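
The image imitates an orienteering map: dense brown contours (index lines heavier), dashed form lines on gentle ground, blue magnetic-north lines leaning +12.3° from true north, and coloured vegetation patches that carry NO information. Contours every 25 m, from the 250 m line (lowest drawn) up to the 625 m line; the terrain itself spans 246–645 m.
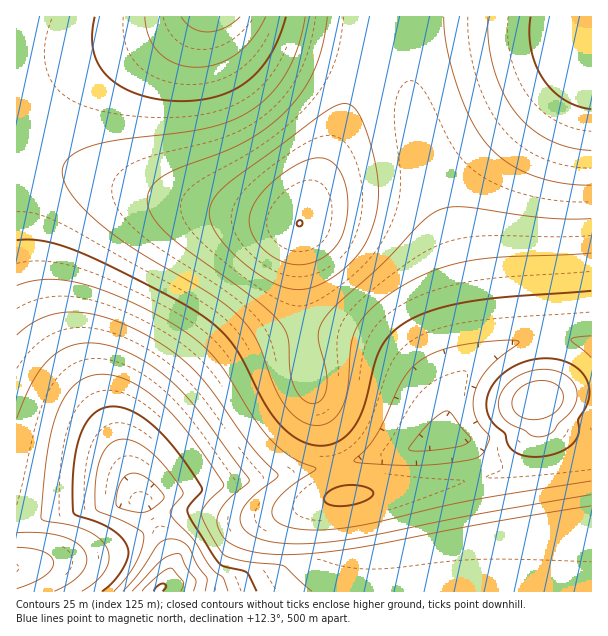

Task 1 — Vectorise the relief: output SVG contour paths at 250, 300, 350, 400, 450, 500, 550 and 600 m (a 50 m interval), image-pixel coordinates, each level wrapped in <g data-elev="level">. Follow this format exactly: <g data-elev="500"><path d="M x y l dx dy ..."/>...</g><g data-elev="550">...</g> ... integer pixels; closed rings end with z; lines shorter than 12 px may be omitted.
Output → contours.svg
<g data-elev="250"><path d="M154 591l4-5 6-2 2 3-3 4"/></g><g data-elev="300"><path d="M132 591l29-30 7-5 9-3 4 2 5 12 9 12 1 5-3 7"/></g><g data-elev="350"><path d="M114 591l11-12 9-13 7-14 3-13-1-6-4-3-17-9-23-9-4-5 1-28 5-21 9-14 6-3 7-2 12 3 14 8 14 14 14 19 6 11-12 15 0 6 23 25 18 29 11 9 5 13"/></g><g data-elev="400"><path d="M82 591l13-9 9-10 5-11-1-10-7-11-13-9-16-5-30-7 2-37 7-48 5-18 7-15 8-12 9-8 10-5 12-2 14 2 13 5 14 8 15 11 27 29 32 45 6 9 1 3-18 18-4 6-1 5 9 18 13 21 5 3 14 4 41 5 29 25"/></g><g data-elev="450"><path d="M17 589l17-7 10-6 7-6 3-7-3-6-7-5-12-3-15-2"/><path d="M410 450l-1-3 16-19 12-12 9-5 6 3 19 24-3 5-10 4-32 4z"/><path d="M17 335l15-12 16-7 18-4 20 1 22 5 26 11 25 14 23 16 22 22 46 63 28 30-2 5-26 21-6 7-3 8-1 7 4 8 8 6 12 4 15 3 18 1 46-4 134-26 114-19"/><path d="M240 17l-16 11-17 4-7-1-8-3-6-5-5-6"/></g><g data-elev="500"><path d="M334 506l13 0 13-3 10-5 3-3 0-3-5-4-11-3-10 0-11 2-8 5-4 6 2 5z"/><path d="M527 456l15 1 16-4 12-7 8-9 1-8-1-9 9-16 2-15-2-8-4-7-6-6-8-5-11-3-10-2-12 1-12 3-11 5-10 7-8 7-5 9-4 15 4 14 5 6 10 9 2 9 4 6 7 5z"/><path d="M17 240l13 0 14 1 34 11 77 37 47 26 18 15 14 16 9 15 21 41 15 21 18 16 9 4 11 3 10-1 9-3 9-5 8-9 11-21 10-42 7-17 11-15 16-12 27-12 36-8 38-4 82-6"/><path d="M286 17l-7 20-8 17-10 14-12 12-13 9-17 7-18 4-19 1-23-2-19-4-18-8-14-10-9-12-5-14-2-16 3-18"/></g><g data-elev="550"><path d="M526 419l16 0 8-3 6-5 5-6 2-6 0-6-3-6-9-5-11-1-11 2-10 6-6 9-1 9 5 7z"/><path d="M327 17l-4 28-8 24-13 23-16 19-20 18-23 14-21 9-43 16-15 8-12 10-5 12 1 8 3 9 7 9 10 10 18 15 68 50 26 24 6 9 2 7 2 29 3 15 5 10 7 8 7 3 6-2 5-4 3-8 0-18-8-36 2-9 5-9 11-13 43-38 40-42 13-11 14-6 15-1 82 11 48 1"/></g><g data-elev="600"><path d="M292 264l17-1 15-6 12-11 8-15 4-22-2-23-8-18-6-6-6-3-9-1-9 2-23 12-23 20-7 10-4 10-2 7 1 8 3 9 5 7 15 14 9 5z"/><path d="M488 17l1 25 5 26 9 24 12 19 15 16 18 12 21 8 22 3"/></g>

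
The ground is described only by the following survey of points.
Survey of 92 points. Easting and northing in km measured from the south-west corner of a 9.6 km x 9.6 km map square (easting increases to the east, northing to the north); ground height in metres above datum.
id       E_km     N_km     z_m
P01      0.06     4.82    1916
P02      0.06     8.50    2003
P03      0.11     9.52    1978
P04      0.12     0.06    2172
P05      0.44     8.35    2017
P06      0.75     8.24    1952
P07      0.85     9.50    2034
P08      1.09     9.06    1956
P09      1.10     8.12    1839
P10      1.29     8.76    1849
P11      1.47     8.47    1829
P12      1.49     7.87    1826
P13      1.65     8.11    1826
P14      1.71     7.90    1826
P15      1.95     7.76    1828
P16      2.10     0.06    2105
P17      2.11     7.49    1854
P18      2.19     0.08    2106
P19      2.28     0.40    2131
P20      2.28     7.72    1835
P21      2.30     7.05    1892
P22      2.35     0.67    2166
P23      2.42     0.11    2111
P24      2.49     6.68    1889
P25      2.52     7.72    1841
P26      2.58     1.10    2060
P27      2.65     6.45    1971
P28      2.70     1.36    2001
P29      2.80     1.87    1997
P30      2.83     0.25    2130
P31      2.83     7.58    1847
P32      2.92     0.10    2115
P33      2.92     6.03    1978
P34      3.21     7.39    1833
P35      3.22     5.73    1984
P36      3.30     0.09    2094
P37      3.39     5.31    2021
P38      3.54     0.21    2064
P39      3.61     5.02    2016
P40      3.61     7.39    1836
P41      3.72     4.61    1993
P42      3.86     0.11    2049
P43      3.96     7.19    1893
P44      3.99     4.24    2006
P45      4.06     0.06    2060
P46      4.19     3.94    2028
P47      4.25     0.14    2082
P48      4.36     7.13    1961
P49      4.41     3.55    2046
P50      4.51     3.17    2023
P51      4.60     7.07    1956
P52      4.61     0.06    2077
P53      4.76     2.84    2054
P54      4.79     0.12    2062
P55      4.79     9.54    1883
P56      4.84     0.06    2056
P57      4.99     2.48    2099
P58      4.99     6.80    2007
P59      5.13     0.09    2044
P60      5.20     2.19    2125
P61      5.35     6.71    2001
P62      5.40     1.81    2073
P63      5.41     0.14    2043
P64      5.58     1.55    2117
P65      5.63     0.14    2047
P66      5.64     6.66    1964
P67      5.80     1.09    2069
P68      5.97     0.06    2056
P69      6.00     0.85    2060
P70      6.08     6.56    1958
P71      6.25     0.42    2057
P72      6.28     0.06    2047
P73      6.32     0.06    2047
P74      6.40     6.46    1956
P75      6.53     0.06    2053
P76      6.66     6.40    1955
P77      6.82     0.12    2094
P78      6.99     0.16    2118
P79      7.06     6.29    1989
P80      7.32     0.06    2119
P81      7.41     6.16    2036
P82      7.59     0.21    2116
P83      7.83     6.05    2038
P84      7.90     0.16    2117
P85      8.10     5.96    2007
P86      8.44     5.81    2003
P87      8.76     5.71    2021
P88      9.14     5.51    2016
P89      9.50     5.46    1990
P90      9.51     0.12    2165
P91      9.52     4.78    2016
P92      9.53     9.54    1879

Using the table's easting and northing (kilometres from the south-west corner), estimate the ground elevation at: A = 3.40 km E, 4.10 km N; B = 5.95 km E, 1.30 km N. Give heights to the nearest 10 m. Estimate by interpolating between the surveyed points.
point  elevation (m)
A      2020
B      2110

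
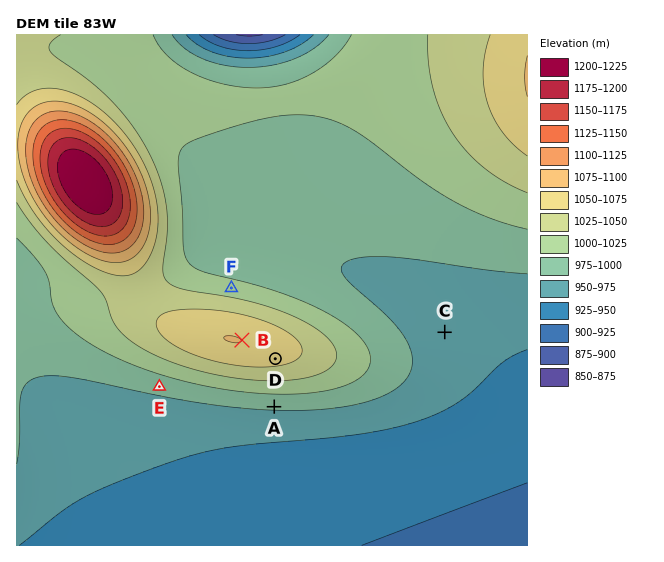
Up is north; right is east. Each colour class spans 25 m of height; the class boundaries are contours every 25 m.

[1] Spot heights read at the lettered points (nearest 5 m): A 980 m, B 1075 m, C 960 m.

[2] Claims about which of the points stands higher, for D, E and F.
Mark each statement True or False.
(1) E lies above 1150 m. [False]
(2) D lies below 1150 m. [True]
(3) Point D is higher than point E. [True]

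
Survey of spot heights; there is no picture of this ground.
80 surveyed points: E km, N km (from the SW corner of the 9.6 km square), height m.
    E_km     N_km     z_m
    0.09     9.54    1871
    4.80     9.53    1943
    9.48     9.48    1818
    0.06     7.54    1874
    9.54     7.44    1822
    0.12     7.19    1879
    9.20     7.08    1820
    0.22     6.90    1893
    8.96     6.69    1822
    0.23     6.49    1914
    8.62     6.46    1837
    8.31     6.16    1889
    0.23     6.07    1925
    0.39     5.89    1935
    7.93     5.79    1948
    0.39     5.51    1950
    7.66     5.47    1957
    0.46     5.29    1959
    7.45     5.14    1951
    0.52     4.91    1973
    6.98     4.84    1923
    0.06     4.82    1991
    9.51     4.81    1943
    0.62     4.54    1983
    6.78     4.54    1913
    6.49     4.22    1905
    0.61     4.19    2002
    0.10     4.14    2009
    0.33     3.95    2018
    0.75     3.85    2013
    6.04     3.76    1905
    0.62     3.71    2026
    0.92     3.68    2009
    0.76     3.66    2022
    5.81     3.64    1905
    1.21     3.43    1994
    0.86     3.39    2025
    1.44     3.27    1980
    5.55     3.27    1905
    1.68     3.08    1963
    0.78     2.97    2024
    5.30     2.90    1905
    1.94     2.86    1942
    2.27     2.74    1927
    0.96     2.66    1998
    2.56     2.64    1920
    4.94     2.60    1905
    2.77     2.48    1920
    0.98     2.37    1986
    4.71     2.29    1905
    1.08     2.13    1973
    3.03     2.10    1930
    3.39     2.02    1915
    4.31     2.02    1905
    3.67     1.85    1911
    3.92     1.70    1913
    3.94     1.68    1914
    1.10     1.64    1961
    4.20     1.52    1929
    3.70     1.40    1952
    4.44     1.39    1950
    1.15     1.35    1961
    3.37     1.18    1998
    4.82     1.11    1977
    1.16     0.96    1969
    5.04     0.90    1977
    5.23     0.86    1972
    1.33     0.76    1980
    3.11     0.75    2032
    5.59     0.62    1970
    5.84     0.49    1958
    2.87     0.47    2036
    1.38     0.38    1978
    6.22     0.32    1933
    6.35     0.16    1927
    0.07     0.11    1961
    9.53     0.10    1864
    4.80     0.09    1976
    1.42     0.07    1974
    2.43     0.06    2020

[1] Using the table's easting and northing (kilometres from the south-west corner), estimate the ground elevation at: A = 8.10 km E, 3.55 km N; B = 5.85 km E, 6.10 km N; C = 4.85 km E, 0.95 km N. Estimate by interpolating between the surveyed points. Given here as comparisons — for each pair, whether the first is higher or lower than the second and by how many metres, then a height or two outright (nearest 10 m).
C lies higher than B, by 70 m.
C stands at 1980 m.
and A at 1940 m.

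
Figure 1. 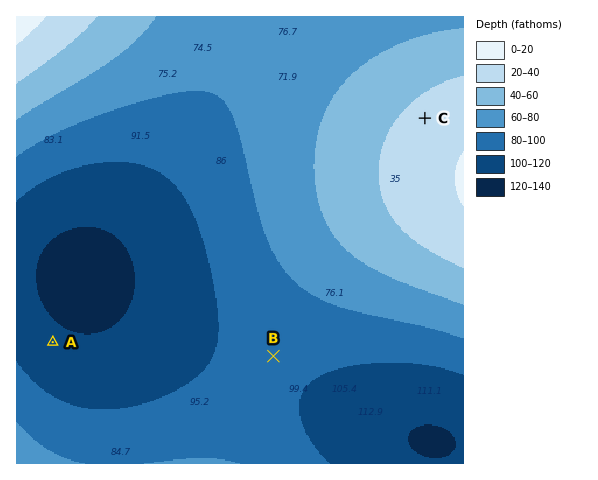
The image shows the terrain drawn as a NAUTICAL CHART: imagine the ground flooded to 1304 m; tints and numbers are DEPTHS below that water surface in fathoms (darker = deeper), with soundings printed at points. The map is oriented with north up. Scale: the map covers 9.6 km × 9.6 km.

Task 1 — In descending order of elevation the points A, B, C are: C B A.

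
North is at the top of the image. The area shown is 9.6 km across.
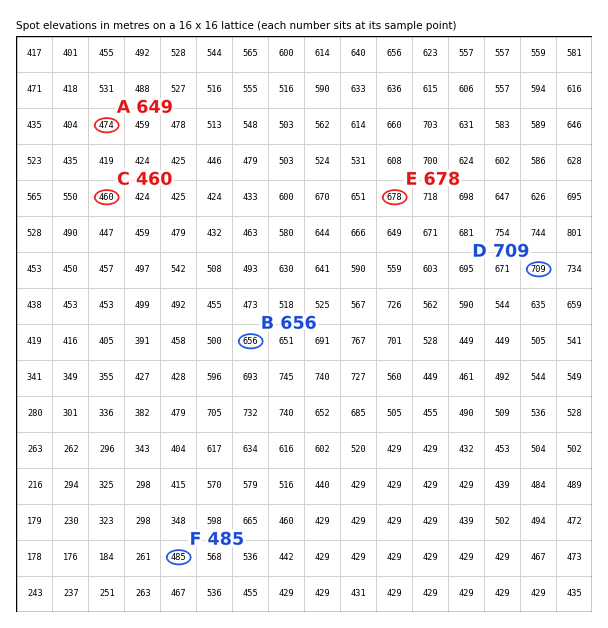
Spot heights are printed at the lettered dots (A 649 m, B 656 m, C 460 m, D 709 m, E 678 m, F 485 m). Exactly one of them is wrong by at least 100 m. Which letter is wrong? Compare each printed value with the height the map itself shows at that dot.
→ A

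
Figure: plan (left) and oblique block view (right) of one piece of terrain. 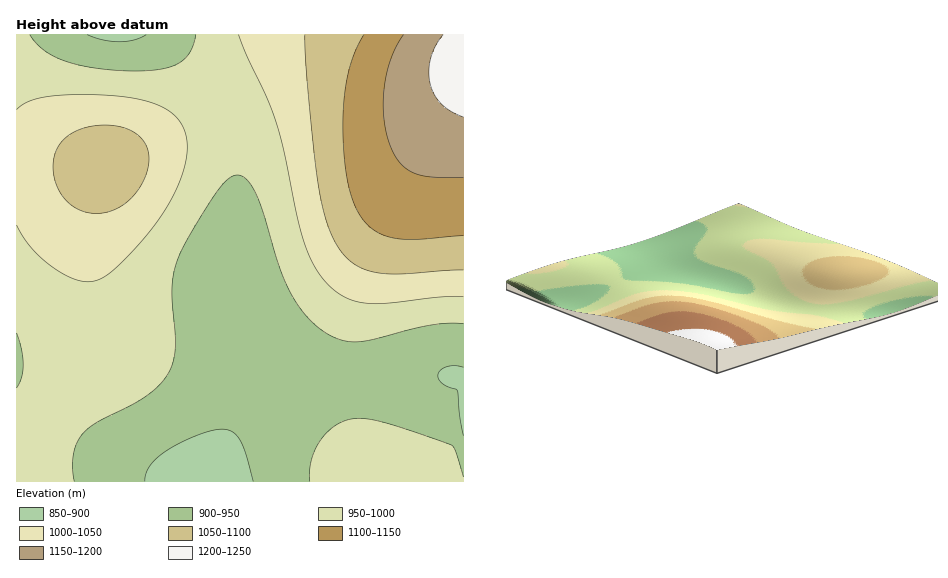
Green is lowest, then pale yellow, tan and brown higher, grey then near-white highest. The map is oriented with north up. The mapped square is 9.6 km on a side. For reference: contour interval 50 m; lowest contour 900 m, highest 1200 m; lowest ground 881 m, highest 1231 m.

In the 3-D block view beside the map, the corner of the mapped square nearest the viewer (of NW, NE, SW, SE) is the NE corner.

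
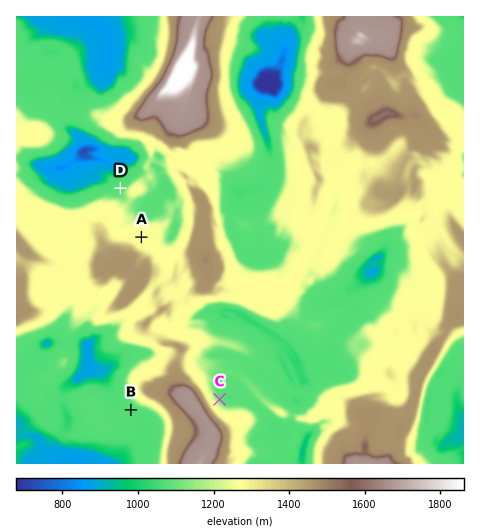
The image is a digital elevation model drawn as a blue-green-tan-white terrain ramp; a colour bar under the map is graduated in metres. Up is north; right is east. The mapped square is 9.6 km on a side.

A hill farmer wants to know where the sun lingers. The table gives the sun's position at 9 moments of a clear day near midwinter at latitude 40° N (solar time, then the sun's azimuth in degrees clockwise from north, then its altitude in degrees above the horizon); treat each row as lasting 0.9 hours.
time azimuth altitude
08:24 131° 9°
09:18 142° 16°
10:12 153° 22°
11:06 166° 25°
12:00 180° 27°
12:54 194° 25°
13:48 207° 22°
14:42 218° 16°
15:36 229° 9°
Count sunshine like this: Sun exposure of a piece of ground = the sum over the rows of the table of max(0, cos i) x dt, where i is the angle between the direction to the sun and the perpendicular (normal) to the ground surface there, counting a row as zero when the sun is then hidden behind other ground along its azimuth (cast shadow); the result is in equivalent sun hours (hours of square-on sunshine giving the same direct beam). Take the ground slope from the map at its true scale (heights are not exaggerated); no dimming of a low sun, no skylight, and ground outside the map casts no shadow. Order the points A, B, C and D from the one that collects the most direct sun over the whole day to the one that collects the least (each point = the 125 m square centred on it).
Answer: B > A > D > C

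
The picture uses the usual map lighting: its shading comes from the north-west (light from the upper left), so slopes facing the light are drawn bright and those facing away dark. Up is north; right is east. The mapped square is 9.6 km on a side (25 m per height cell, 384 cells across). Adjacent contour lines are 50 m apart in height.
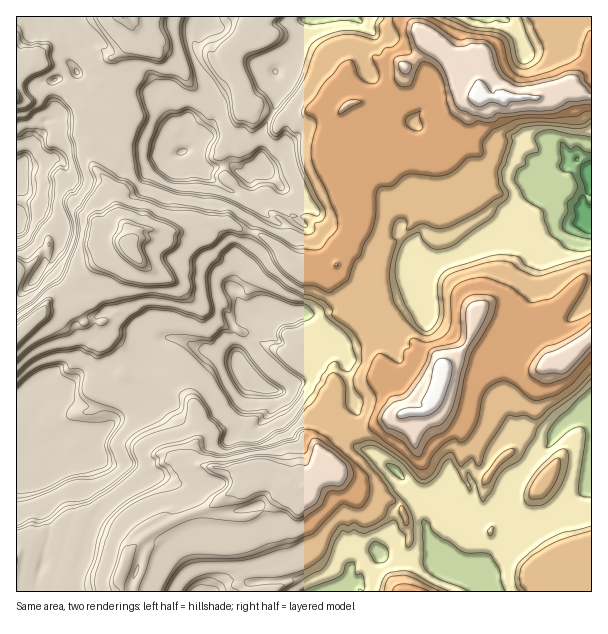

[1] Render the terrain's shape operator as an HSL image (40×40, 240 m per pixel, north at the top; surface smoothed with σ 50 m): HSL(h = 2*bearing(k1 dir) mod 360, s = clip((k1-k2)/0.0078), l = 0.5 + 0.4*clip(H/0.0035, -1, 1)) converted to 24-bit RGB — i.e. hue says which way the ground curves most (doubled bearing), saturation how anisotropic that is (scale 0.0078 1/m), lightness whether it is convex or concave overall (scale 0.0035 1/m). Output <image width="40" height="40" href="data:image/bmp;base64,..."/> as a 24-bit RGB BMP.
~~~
<image width="40" height="40" href="data:image/bmp;base64,Qk32EgAAAAAAADYAAAAoAAAAKAAAACgAAAABABgAAAAAAMASAAATCwAAEwsAAAAAAAAAAAAAc3V/bG2BeXmCg4SAMi58t8yhfj62ncxvzI1+goB9kHJn2YKSLE85bVlRT6B2jbCVRWc2kYFs/8z8Vn9vsn/JNWcdO2YfV39K4uaVcomiiteVlqKIhX5vgG57iGxgaBUheH56OQtMRh2RoNSmfoF9e3uCeXyA3tuWXmh+V3x8jH19h4J/TWx+yZqXEkJZ78m2PVxsTmt/14+XIU89knaMjoLKdZ2jd4Z5gIKWgIGgoYi+ypvddop/OpFzvr/LcEmgjOOWR425V2oVbC4IQ3REdkZCgH58foJ+f3Z9TFJMCy1ZxqCahYCFfn6BeX+Au7OLbGGIjnuDgo58goF+c3p/UGNvaXKA9ObGK0JzUWV2gX1+1H3PjnbKjorNl5bXnZjGbYxmNGUean1PeIB3lICOm7GUtnSMMYe3atFZHBYdtaR8kpp2FBdlgHyAeC03j3odLSoYqfGtb4Z8TYVm15DSi3+LfH+BW453hnyAioCFgn+Ce32BgH6BJEp3xqGOg7J003ajf31eYn1wfoCAgH+Df3+Bf3+BgYCCkYGWroPPoIHHh5doS4kk7cSnH1lbeHx29EOJed3bZ3J8ud6wGApUbQ8OmOrSgpSilniOdYeBf4R/WYOtEGYYzZrSv5ndioCYv3C7dnjlt3HFfX6AhoOANmV6z6GhWYJywI+1joCPuIO9W3pVcXxdfntcfXZQf35HZ4JZgH1/gn6BinZH3qvMHWRHlBStGR5dyqvBC0wSYhhxRsyYGQAzndG8f4aFgIOAbJSRalmKhod9VTA2pbB1ZX9cSGIaNl0acIJzfGxLIFY05LrlpIi+dXqCE2NB667VdoF2VH9GloOYhXmnypfpiYN4XIVBR344xo7RnU17PyMj4erkPWw/56vFDDAedVYNTYNg5cG7XZe9ah6Bhb/YfXyGhH6DgYJ/gYhzeXh+g3t/h3FqeIZgdoB5fIOBgICGZG+TzaDsn4GvXX8pJ0EOroGkuoS5EV0ds4yzw5PViYCYgH18V3lYZ3mh5qXpxqvbcmyXVpiPgamle4B6q46XI0pXtF3Hka66YJi2gpGMbpGtdkKCiol1andmhXd6intr191nbnl+e3qB6qTq39LcFmdIhbtjVZyMfn9zYXtNFEsR37DkrqTiiHq6Hl0v8azbcIBqHlcZyE5oj4BSgH97fHxeIiYNk4yAh3+OeoiZgH+Idn2JjHaM0X3p6d/sFGhjjaGKr+/BcJzRrUJVZsEEb4R3d2p+cYWD+ODTDT9JfoF9IHWCooOIvJeZv7WGGCBBf4CBgYCBf3+AaH9cWGkhOGQglkBbEE8f+IKEjThzT5dDgZyJkFGM39b1zNj/k4iygYOHgIKFgpirlISrk3KOk5lvjqiKQ1PkkmZ4jW9HMAMVn2prf+57HWZpXBJIHy9aDKhI0WyVLGwqWH91t5Sg5cWuM1B6Ch5JfX5+gH9/fn9/gX59fYB6fnp+aU9cXy51te6pgmflr8PGiYWugs+1fq2NV3F/fX+VlpiRnXFjaUQ4botm43ODjb+ngaOVeko9RAYjZAgnfnSFu6N5rZWCalaARvKZblysoLJgzJWs68jqJGtyGJV30NCWVymPM0l0fX2AgX98fX96fH59hICCdX1/nq+9LHqX0bDHfH6WSGsbWWk989jdd2N/ESIZT24IICgLnmtQb5VY/yqwPPyNqX91URMn2G3AbivLjImgaUhDx/XJZlp06IGzH0dVG5NVuH5/ADMhqJR35YHJ2N6hI1ZVxYenhXucfn2Agn+DhH+FgXRufXJMfX5JEDsr6paHLHEnaX9Uq2N8lmuGiYZrpePJqgyqeH+Ebadtina5ECQPq7RxdU8NoVNTeoKBeXmJvJjuoouafJZpkX4+rGV92cnRInJ39sjGJVpw76y3LEMpq39dR301Bi0iEW8J/wRcgn+Aen+AgX+BYGugrp7LqHWgc0NYXtx3f4J9eYF6LoU+kCxykaCDaEB3e5aBQIuTgHdJMkRHk3qUKm9twoighYR6f5R6LytwE0RTxrK1wOL21cz/+c79EXhIYI2VnZWAESlbkY2BlIfBc4yt8LLFhHRWBFAkgH59e4B7gX6Bf4B+aXZ7w0d8lcXQgI+bf4OEf4B/f4B+fXh/L7/P4eHAeEN0tum9aODXhZG+c3Ku61vZV2tfZ352lYF/ubuCIQopPCtJIdMhdIh9p1dk7KTK99rO1bqVa3Z/YUthgYJ2fXlvrVdlxqXLeq9Pkph4BDcXGVo4cH9yg36BdlBIdp9uhoOCgnqBgYZ4fISEf4CBfYB+aoZihGZajMeMWyNdQw49e2xqXQ4el/XVGBwejc476n9/o8ukqpevsp+7g5CBeH99MXRoK0Nd0q6PWJOLNUZz4JCtckBfX6yzjYh4nV0vXHUsuqOihXyShnSLdmOCIDML1biyPsbFg4Z0eYJ/jol9fX5/fn5+gIB+gX98ga6VsKycptV0dGJ6XBJCldWyTwgkwPfwe4yKG11LTj84Z2N/bnqGiI2HcZTka36BkmOp28KxPDKWBypCiH6CdICVfYGDEyWfxbnIhYW54anAf3SCh3SGwXjRSWY2TGARPSIUvJ52H4sdaYpmfXx9foGBf4KFiLarel9aeUBH2ohgIxAbs/K8fSBpzu/ig318fYB9dod8gGdqLyJgIIVly7mGJAsolV10EVx/rMNZuzeMa15pfX9/hn6FgIB/XoB2t6iovI7WjH6KxoeivX+fvoHaQXM5SX4xgYrLeYZ/zZKlI5uifn+BgY55c3hJdDUVo1FUtOORWW9XdIqtc6umPYo3uW8jgYiMgn+JgHN2e3B+eXlef5N6f3l2S3F+0fjjMEFor0xyGyEU/9PMDlZRfoB/fICBhoGGXIJdG0cRsn+0xYe577Dbz4a1OoBkxp2Xuoi2L02RR5Z8lWVEZ3xugXx+g32TgnqOf0s4W4ZTz/L8epRof2x1eoGEDtUUnVGn4pTtglFjfWRghcergH6Af4SEe5CGbsVmJCEZzVdjzXZl4umjs4WMZ4B+fH+AeYB9hH+CgY15Rn7kPHdmgoaH+9DrSli/hnyKzZPCdqJWSlIgl3J7x5jJLzAQXlEje6KapuHyxt7kiy9SNzZrfn94fX95f3ZscnEuKSYPWE1dk55+gIF+foOAfoWAnOmlbyBmenqAVE9gpsSF49Oz27WgFjpmgYGCXpW3cXi1mICKjX9cBTAIM4GsbH1z/yRjfIF/fnx7lX2PvqPrs47gjG+JYGJOdIacw9ffHXONcGNyn9mrghSWX3BBSSYVh627ozxxVqu+mJFDNYJSeX17g3p7iIt7eZGPemx+e3uAd4eR8OrMTcU8qJuFoyCinOPNhUmDbHNOimui4ZumC1dQi5FcKUNDUopH4oiig39/f3puVR4YpYB2o7nivLfx2d/vHk+fNiBiNixdZRY1bI+Njq7FezNKhJuNmKSclqLxncDH5KbNG3BxgoKBp7SDOiFZfnyAeXuAfaK1G6BEzK7iwsrteJiUXQ0KeoSLjYCvQXhMgYSU58nivLjfH2VmhmmJn3V5djx/xKrGpdfseTtKwqdoPbPZicaSimt3LiZ6n0lWVox1d4yeaCpXtODLrd7Cg5aWf4CFeGeKhLSXMkpedoGAs6qBDhlBfn2AfH5+MH9JW4tGuYzRw4PHjYKontnHZ11SJC0PfIpnyabpzoJa6xKg8LKxJalgZFeAcx6Ho9CNfkJ8t+LNxPa0by9vXSomV4FotkxmRHMbO0QzNQoVi+LJRSJEiraTgaPskaDn2X7FinBr6rPJHz9ejoyAN1Rpd3t9i2JmeoRRbYFkbn9kPGMZZ28Wck4aiGx9eXx7eJqEesfmYI6OdDix6qui1HaXCixBm3yEqJd/DzGP0rK+3Lu7MVCdppqLJjhcgX+P8czpKEdBhJVTbUV6zP/5kEdQbYBYr1ywOZJuxIeVnYR3SomQbomE/J3lFkYct4V6gIhSh45eTHxbfoCAe4B5gYJ+f3t7eqV/mn6MdpfDd63eBxosNKl9wIGTEwYtitRl6Nq3X2uByOjMiXV9pHWztN3niQhSgXyCgn6LnY3O0/H4VFY/b3qWjYIuZzsuTJ5dr2+b59Fef3588tbAVVR9EhIh9dbjUMPHlpG5pIaQZndZT31Sc4J4goCDf3+Au/aloG1bHiwUeV9aIBM4p7uC0Ypkd12TzbHDVqAZ06DLquLuaFmMiS9MhZXilKjbl6a1bmJAkJkxjsfYbRsaUZx4azQneG9nWjcdvKk1wPavfX6C3tudHSJmg3aUf4eAfoCAgIB/goCCvYjBm5CINGZReoB8hs/L2YHKiHiFeIyagG50P2B26qCEZoRjZNC1NV159K68XoZUrJ1MI3Q3YyYOis7ZgJPdi5K7jJ17e0kqjDo6jH6/g5WQZlbYjm54dSd+VzdriZd/fX2A2tSPFh4pgHNkcoOGf3+Df3+Bgn+EgoCCjH+I6d3uPIunKhIhfnJuhYB96sPKEZmUPjt2sM6MYH9jdIh3gVouaHctrenctJujSsuajGJAUamSe2l7n6aWUBEtpr+jhL/CKlYnk2BHfDl2d2KAmM2KrfOtf4Z/gH5/k3p9moPna6WbQUQmWUgST2AOV4FRfn9+hH+AqdpwlrMuZmF0f4SFfoKCsduoShRoQkx1u7Q6FX5HXwA9rd2Zzf7UXRIVgIF3Z2KDYrxmeFFegX+Dfnd0IhYS4v8LdoI1XH5XYzVks+SQQRBfcjaMh5yBf31/gIB/gn2Bf4OBpHuklJDdfY+/pJXDw6C2LVQ8cqdo5oZo1m6PQ8+9cXpvqc9euKhpZ1ZhMTV0jLeGVUchKNvG3uuwgntsf4SFk49/NitnHSM5kI94GCMUj3l4kpKvuZG9tanNrH57WZZ/d5OHVk6LiIWliYmAfX5/gICAgH+Agn5+f318foF/foGChYGEkHl3s4rqXbjg1KSIET9euEiteN7lzdiRs2o4zKycJoshPDM6zsahNAdjk7aBgX+Af3R2jo1/UV9smoJ1dXeCeHuJe4B+ECQiza1/fX99f4xYhhdeEkAbGosuPmGFjYeAgYB9fn59gHx7gIKCfoqKgKvLunW7gXx6fnt6g4mAtUljWYhpHREi1Mp5Gx0WXiETbFQPYFAjXmIniK7PhYd/GBNbq6Z8f3Z5f4aDgoB/7qWkuoB4GEc1foNyjypcX6yGjmt8u4146unhACoz0IXdiYeWFRsesqx9cYJpfXl/gJeLf4F+nsp1IRIVm61sgoODeURRxrs9g0sNkJelbHJEcWZYel5Wa5pqiqylor6go7iPW4yHNnNcNy0tipGCf4SHgH19gIJ+yfK1aS6CyGjhvY3Ac+DFhJeXHw5PssKOloGCgMbR34OnMkuC59rwfYWCy5y0V3ddgpWAdHWEo3WFe4OUOWpYgl9/sYiVkD5iQ6oUvDNjaLDXoJLqtL3qurTVPoBXoUKQZoG/jBF6XyXthM6xf4OAgn5+gIWEg4N+tMA8cnF5hH6CgmBcXJBHfHd+SkNlmaKCdu6ifxVkEFY897DEMWRVzo+QXohki4pahWlvhnaEh3FqhoZxZ4bFOSZrrtmUxMfjs9LJrqr0zNb/2cz//sT3YFOMXKmNx9/v/19cFTYIFSsIvrJ1v1zVhIaDgYB/gH1866y4Niw9Rz4VjsSVNVSXUxJHitSnhIx+eF2Hd4+Il3KPF1FQjY90bpZ8s4ykhdWlMSg65YttymKPN8FbeHiBJAsykKR/D2NSzmlyb707VoeBX4CGn4Sjyo7tunOJRks1hHuIvZXQdMP3p7dpZNmRhHp9hmYeYHI6emlBgks/NZlYlbaJIgAzlsupgZGAvN2LKhU2nWZrY5twQmB58MqtR4BqsqWhtImBORNKndSSxdHI8NvsKhUWdeSYf4J+fH9+hoR4ZoZdRm1rWTJ6lYQ0N3Uqv05OmkJdforFrrDMNjFrfHmOfXx7cF6Mj0JQybPasMH0karOkYqqw/GqLzyjt8K7mYWIonqAyHzTL3IjUIBTdH+BgaCYjIGFR39HkHk+Qa2Dh4m5nZFJVgEaotfffomGepOji4CZlriigTqUX1Z2XlRvscxFgYN8Q2tW8MObPElMW2IRjDc6gHF+gIWFazRUkNqRg4l5aYxngoiAnbCmlKNqZYRja49PoWudmHyAgH9/p4aimL7YbneGMYFScpV13s330dz5V3O64YxhKRsSp86KgYiHuvXoXEJae757p46RxaKphwGDYSBpjMiLfoOBeHd/W65ig0ZwfXh/fXh9gIeAe1OBhFqajFt2jMeTgqqdoZ16JylBsYRbc3l4dHN4XFdQy7eJhYKGxL9vJCQPTexCS1lDeohumpS1lmVzp19k6qO40+3V2PPlqMrEiHeRhYZ+SmBKUGBjqZt51QwMlKRagpV7fXl9fH1/qtp+"/>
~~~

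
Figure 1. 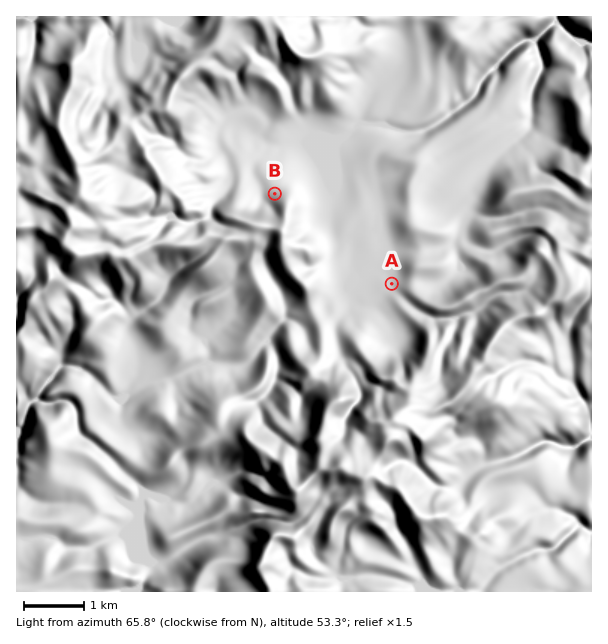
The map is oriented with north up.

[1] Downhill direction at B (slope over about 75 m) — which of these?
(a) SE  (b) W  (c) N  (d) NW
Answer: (d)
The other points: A NW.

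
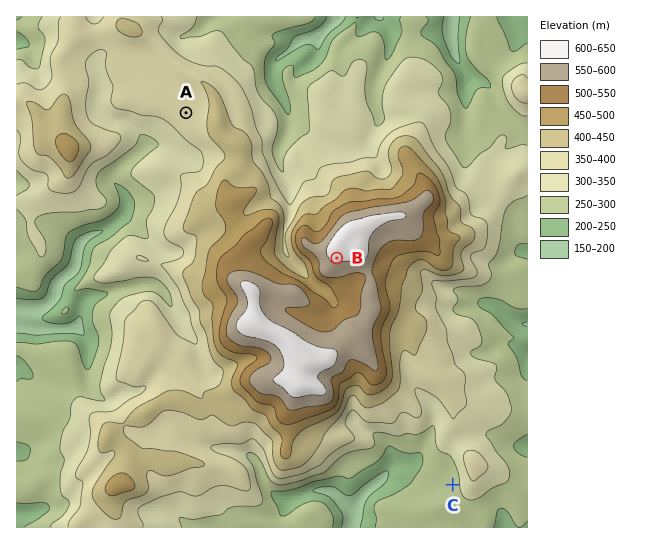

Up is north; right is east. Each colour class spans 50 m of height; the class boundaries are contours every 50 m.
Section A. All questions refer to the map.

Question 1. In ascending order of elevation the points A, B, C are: C A B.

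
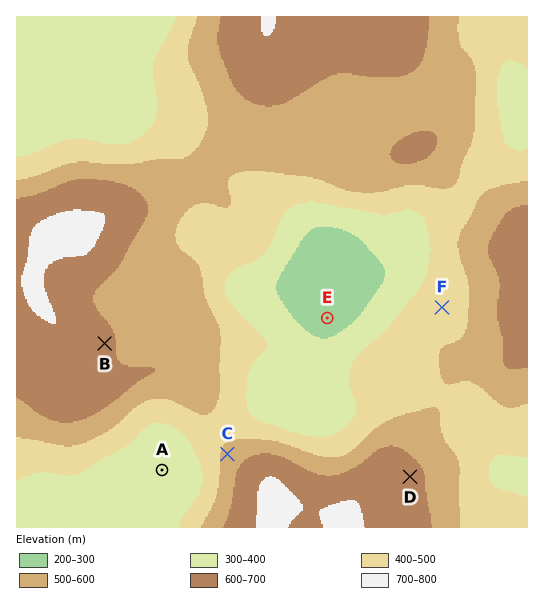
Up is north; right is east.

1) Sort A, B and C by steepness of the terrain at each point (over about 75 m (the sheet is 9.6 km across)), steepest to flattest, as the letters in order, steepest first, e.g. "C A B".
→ C B A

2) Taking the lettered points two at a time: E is below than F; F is below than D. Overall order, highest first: D F E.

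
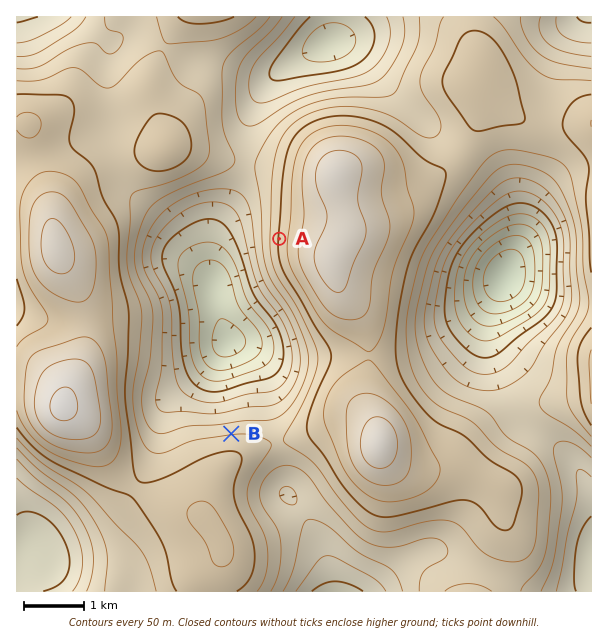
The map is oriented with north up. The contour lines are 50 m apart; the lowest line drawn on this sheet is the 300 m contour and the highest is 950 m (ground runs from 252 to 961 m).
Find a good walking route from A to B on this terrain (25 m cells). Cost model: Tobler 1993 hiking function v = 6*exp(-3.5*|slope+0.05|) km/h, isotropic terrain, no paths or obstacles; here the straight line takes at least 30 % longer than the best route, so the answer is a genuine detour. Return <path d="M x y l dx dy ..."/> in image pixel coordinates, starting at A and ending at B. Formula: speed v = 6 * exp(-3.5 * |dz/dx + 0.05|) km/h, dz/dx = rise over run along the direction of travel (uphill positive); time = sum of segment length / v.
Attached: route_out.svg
<path d="M279 239l0 28 38 75 0 21-20 39-13 14-21 10-17 0-15 8"/>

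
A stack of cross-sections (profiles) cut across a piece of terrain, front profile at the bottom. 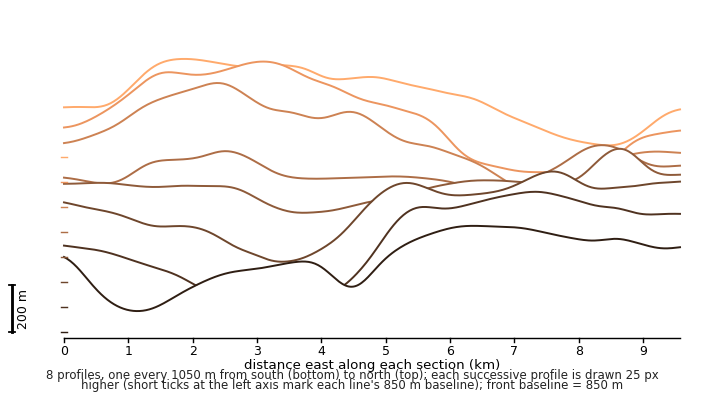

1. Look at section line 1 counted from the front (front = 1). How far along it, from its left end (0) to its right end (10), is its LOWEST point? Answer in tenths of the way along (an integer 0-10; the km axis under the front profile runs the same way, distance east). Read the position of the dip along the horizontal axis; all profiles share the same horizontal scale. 1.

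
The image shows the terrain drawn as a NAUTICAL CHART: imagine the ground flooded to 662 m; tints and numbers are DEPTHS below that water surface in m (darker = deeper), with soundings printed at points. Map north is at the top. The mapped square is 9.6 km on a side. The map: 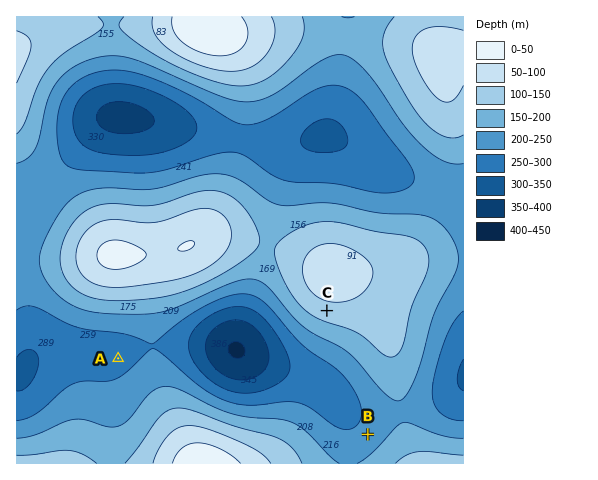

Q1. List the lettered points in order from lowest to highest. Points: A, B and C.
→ A B C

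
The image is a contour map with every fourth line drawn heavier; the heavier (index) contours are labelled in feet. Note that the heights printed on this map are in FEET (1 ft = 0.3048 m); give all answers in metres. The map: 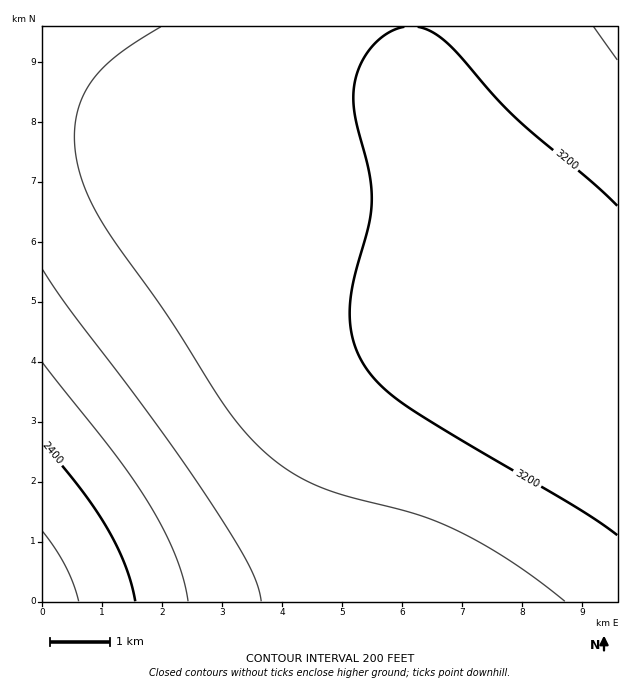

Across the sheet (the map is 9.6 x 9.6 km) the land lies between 640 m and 1020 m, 930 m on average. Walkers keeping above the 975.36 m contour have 25.6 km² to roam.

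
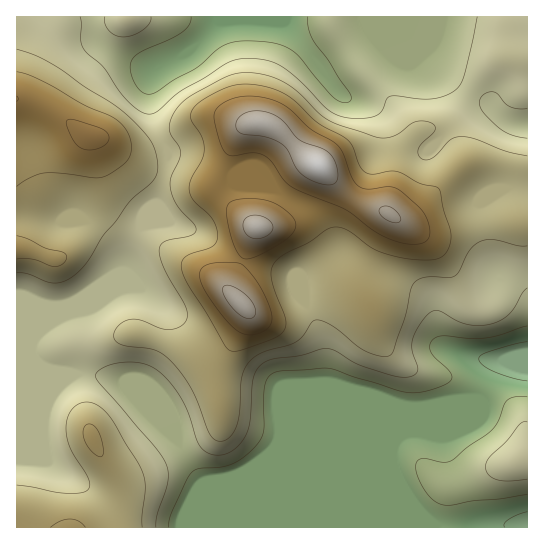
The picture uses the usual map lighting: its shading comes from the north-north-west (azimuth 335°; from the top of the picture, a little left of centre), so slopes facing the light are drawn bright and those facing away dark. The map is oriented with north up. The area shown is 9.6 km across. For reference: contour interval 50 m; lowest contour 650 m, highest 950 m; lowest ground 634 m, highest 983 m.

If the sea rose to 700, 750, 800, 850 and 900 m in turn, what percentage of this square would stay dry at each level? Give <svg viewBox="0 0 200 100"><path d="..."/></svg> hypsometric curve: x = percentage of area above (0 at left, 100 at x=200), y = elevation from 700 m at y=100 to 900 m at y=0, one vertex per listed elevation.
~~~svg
<svg viewBox="0 0 200 100"><path d="M162 100l-31-25-49-25-47-25-21-25"/></svg>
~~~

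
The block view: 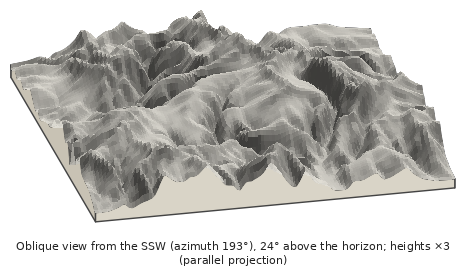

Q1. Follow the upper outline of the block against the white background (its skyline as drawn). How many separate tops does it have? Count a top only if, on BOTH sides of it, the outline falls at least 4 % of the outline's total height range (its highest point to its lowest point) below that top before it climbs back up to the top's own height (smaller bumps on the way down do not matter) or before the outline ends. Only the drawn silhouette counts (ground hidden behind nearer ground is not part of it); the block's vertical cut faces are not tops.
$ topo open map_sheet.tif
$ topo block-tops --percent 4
4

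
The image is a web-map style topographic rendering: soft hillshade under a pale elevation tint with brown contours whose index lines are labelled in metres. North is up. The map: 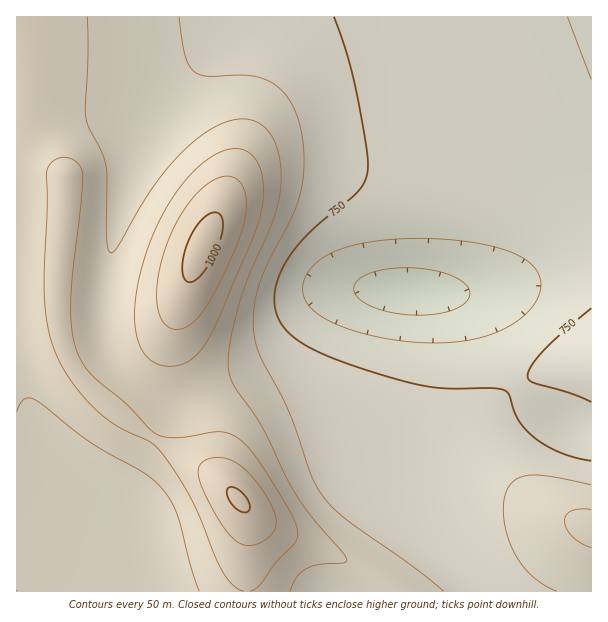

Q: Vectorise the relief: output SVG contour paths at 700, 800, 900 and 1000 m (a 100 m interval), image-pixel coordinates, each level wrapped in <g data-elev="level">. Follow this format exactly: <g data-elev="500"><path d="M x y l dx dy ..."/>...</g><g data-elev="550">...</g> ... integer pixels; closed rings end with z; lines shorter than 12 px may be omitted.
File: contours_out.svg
<g data-elev="700"><path d="M416 342l-27-3-27-6-23-8-18-9-12-10-5-10-1-12 5-12 7-8 9-7 23-10 33-6 39-3 43 3 36 7 25 10 8 6 6 8 4 13-4 14-11 15-16 12-19 9-23 5-25 3z"/><path d="M591 79l-24-62"/></g><g data-elev="800"><path d="M444 591l-31-25-73-51-16-17-11-18-24-69-30-58-4-14-2-13 2-23 5-22 9-20 23-45 9-25 2-17 1-18-1-18-4-16-5-14-7-12-9-9-9-6-11-4-12-2-40 1-12-5-5-6-4-11-6-37"/><path d="M591 485l-42-9-21-1-8 2-7 4-4 6-4 7-2 13 1 15 4 15 6 15 8 13 10 11 11 8 14 7"/></g><g data-elev="900"><path d="M250 591l10-6 16-22 20-21 2-9-4-14-34-57-11-14-10-9-9-5-9-2-42 6-12-1-9-2-9-7-25-26-29-24-11-13-6-11-4-12-3-33 1-28 9-78 2-30-4-8-5-5-8-3-9 2-7 5-4 9 1 34-3 74 3 40 4 18 5 15 16 28 24 28 21 16 33 16 12 12 17 23 13 24 30 70 11 14 11 6"/><path d="M167 366l12-1 10-4 9-8 8-10 12-23 38-90 7-27 0-24-3-11-4-9-6-6-7-3-10-1-14 3-13 9-14 12-13 16-12 18-11 21-9 21-6 23-5 22-1 20 1 18 4 15 7 10 9 6z"/></g><g data-elev="1000"><path d="M241 512l5 0 3-2 1-4-2-6-11-11-4-2-5 1-1 4 2 8 5 7z"/><path d="M189 282l6-2 8-7 7-11 8-15 5-22-1-7-4-5-8 0-7 6-8 9-7 14-5 15-1 12 2 9z"/></g>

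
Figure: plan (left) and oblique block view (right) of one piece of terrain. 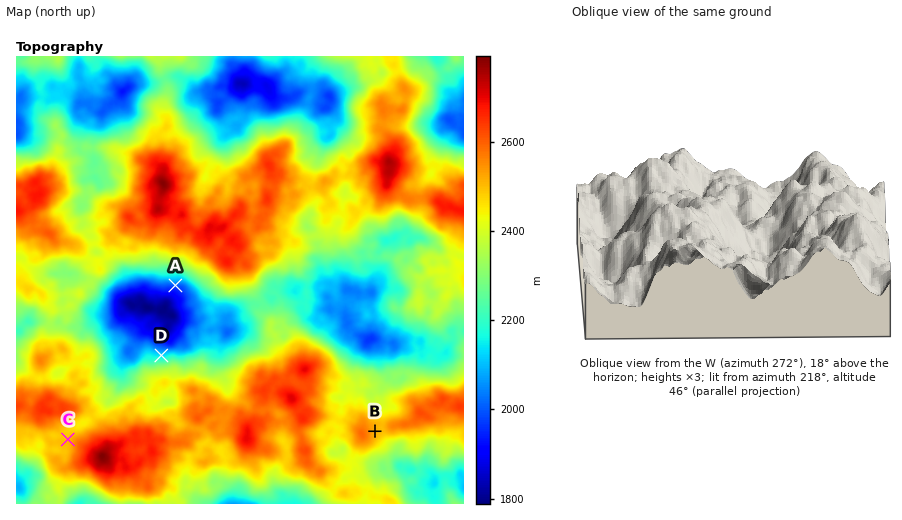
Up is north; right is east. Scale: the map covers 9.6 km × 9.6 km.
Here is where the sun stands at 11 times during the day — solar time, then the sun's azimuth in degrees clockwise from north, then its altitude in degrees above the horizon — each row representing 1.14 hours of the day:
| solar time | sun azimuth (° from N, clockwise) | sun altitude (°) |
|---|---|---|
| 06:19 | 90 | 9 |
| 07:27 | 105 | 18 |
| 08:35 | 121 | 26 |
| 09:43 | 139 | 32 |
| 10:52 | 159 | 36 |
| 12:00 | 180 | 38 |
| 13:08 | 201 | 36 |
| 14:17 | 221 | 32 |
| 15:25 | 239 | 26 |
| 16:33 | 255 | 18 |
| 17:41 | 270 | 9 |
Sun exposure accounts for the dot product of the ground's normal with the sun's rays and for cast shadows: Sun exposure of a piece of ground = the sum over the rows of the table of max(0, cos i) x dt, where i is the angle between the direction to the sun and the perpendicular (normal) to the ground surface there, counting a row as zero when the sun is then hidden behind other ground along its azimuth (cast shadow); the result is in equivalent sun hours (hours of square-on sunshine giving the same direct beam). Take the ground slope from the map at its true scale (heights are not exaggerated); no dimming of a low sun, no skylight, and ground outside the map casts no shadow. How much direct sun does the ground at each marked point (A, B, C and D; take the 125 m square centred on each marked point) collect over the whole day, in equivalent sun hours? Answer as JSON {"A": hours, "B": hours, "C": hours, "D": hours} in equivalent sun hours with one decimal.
{"A": 7.3, "B": 5.3, "C": 4.4, "D": 0.5}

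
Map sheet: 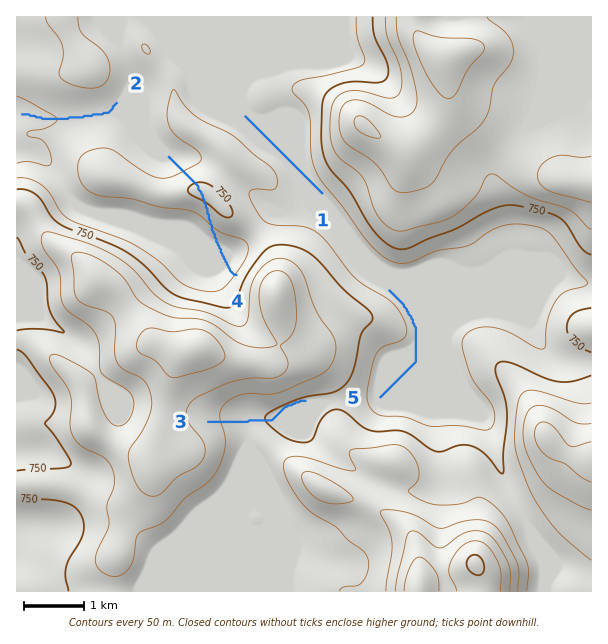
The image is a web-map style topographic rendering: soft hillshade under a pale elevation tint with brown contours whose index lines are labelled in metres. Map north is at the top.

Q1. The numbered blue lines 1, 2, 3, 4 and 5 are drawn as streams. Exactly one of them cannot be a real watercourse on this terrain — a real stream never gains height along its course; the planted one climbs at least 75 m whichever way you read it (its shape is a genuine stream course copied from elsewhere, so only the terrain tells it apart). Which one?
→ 4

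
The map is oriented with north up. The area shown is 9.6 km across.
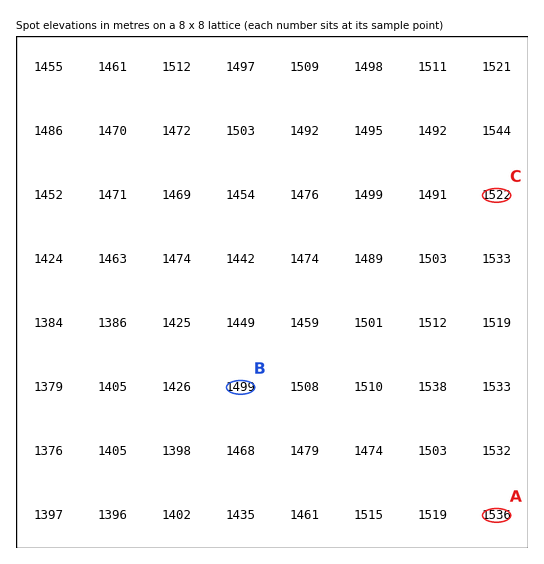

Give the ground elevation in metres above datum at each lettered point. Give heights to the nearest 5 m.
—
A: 1535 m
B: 1500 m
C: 1520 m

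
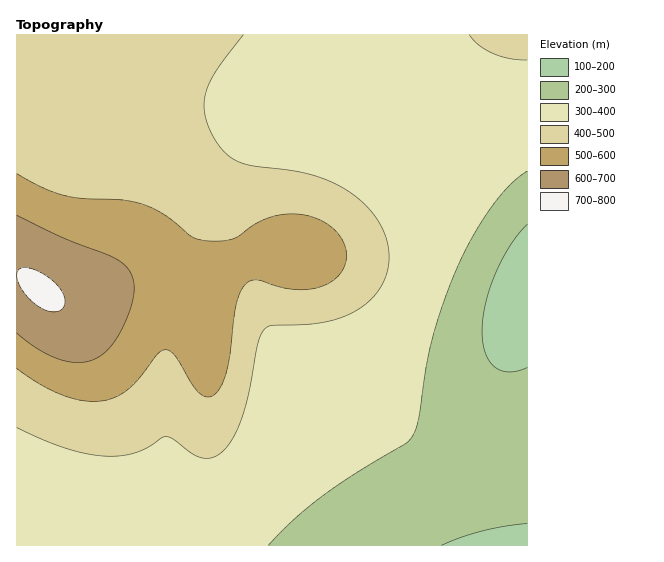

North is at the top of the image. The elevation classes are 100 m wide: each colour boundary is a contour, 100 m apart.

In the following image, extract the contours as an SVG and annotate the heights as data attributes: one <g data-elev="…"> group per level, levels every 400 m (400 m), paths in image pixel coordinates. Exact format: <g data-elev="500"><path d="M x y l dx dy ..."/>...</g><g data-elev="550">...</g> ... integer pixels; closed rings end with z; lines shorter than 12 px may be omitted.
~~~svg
<g data-elev="400"><path d="M17 427l42 19 35 9 20 1 17-2 14-5 17-11 4-1 7 2 25 18 8 1 8-1 7-4 6-7 13-22 8-29 10-52 7-14 6-3 43-2 28-7 13-6 11-7 9-9 7-10 4-10 3-11 0-11-2-12-9-21-17-19-20-14-24-11-23-5-43-5-13-4-14-10-11-16-6-12-2-12-1-11 2-10 11-22 26-34"/><path d="M469 35l10 10 14 8 17 6 17 1"/></g>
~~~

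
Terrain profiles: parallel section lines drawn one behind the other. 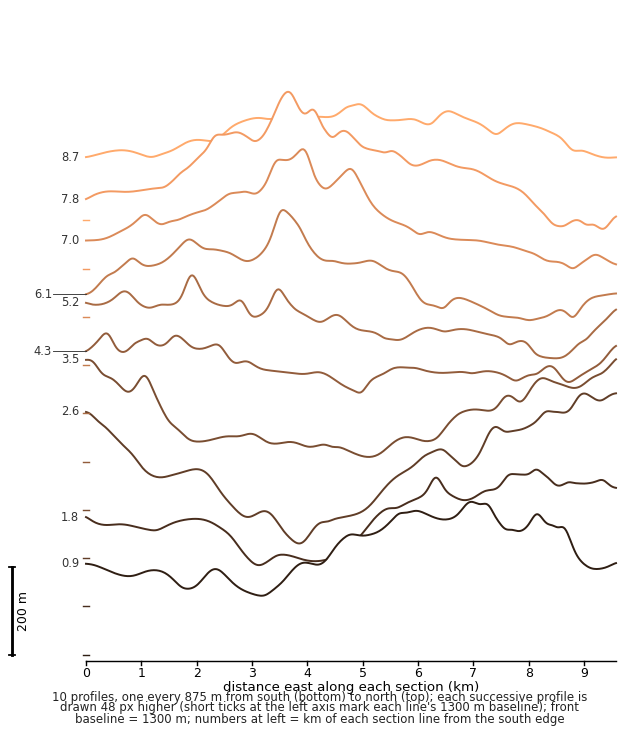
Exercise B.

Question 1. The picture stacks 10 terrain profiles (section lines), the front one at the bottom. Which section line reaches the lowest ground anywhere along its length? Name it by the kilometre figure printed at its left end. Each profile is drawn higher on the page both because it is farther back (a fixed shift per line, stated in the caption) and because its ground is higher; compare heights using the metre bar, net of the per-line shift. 2.6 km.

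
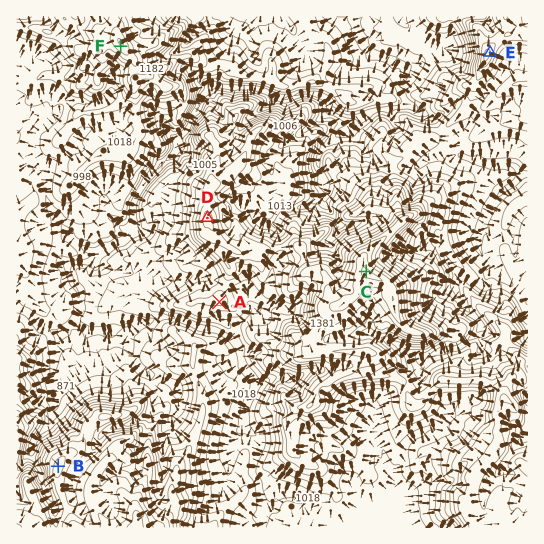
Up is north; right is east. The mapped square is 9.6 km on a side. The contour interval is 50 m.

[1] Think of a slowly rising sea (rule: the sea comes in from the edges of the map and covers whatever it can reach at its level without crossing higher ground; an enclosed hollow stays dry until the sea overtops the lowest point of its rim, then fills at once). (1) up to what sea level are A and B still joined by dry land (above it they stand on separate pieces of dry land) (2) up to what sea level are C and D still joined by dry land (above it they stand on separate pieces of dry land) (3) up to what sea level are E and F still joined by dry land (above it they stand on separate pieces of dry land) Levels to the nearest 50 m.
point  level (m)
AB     1000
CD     1150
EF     750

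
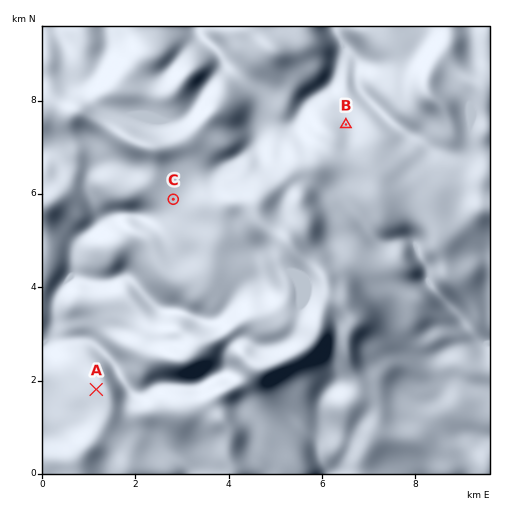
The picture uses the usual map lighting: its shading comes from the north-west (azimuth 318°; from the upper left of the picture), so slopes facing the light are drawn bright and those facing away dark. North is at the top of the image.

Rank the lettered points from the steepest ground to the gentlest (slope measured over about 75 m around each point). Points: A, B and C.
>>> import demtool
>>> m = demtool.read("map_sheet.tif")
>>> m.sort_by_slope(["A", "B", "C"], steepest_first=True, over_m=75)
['B', 'A', 'C']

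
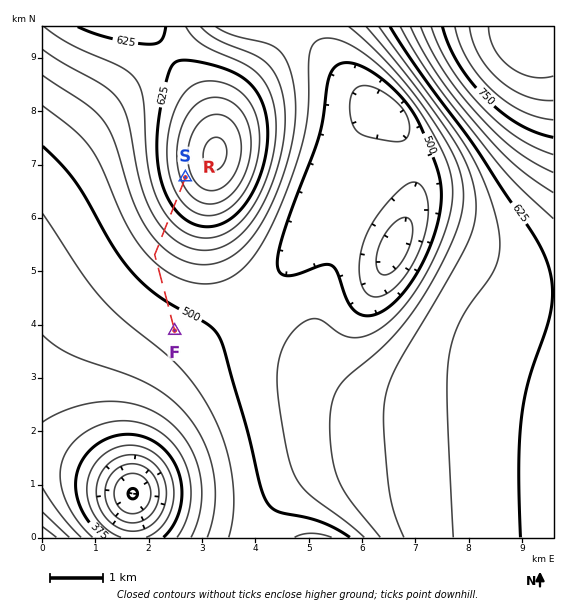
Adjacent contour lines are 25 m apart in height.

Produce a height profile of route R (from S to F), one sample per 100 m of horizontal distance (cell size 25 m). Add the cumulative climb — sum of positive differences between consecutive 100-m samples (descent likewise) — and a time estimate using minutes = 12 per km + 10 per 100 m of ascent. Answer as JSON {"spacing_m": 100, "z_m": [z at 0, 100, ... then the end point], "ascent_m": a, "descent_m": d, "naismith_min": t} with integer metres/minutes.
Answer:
{"spacing_m": 100, "z_m": [686, 678, 668, 658, 648, 637, 626, 614, 603, 593, 582, 572, 562, 553, 545, 537, 531, 527, 523, 519, 515, 512, 508, 505, 502, 499, 497, 494, 492, 490, 489, 488], "ascent_m": 0, "descent_m": 198, "naismith_min": 36}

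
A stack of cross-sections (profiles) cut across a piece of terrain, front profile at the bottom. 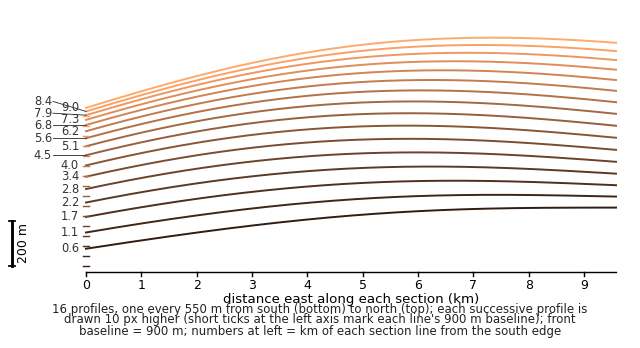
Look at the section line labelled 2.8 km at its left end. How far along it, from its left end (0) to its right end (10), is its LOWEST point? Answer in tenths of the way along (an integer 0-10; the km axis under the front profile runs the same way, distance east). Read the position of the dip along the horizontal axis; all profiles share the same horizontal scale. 0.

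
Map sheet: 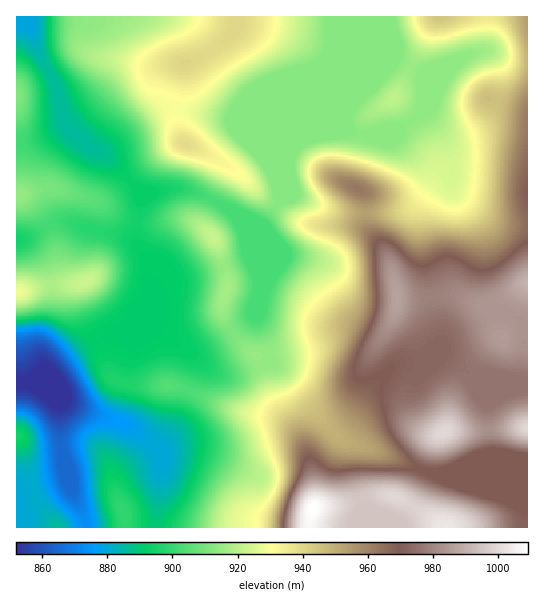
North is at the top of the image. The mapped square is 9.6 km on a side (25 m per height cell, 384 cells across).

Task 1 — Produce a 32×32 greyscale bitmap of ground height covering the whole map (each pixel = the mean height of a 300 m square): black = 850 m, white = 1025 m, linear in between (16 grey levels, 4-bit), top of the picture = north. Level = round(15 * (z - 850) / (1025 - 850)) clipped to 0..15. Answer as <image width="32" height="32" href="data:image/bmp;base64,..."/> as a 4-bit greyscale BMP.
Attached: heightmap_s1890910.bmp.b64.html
<image width="32" height="32" href="data:image/bmp;base64,Qk12AgAAAAAAAHYAAAAoAAAAIAAAACAAAAABAAQAAAAAAAACAAATCwAAEwsAABAAAAAAAAAAAAAAABEREQAiIiIAMzMzAERERABVVVUAZmZmAHd3dwCIiIgAmZmZAKqqqgC7u7sAzMzMAN3d3QDu7u4A////ADMyI0Q0RWd3rd3czN3d3LozIiNEM0Vmd5zd3M3dzLuqMyEkQzM0VmaLzMzMy7qqqjIhIzMzNFVmeruru7qqqqoyETMzMzRFZompmZmru6qqQhIjMzM0RWeJmZmavNy7vDIRIiIzNFZniJiZq7zcy8whARIzNERWZ3iJmau7zLu8AAAjRERVVWZ3iaqqu7u7uwABNEREREVWZniqqqu7u7sQEjRERERFVmZ4mrqqu7u7ESM0RERERVVmeJq7u6u7yyI0RERERFVVZniZu7u7u8tUVURERERVVVZ4iay7u7u7ZmZVREREVlVWd4isu7u7zGZmZkRERFZVVmd4rLu7u7xVVWVEREVVVVVmeKu6qqqrRVVVRERFZVVVZ3mrqaqZqkRUREREVmVVVniJqZiIiZpVRERERVZVVVZ4iZiId4iaVVVVRERFVWZWZ5mYd3d4mlVVRERERWZ2VXmZmHdmeJpVVENEVWZ3ZVZ4iHdmZniaREMzRFd3dmVVZ2ZmZmZ4mkQzM0Rnd2ZVVVVVVWZmeIlUMzRFZ3dlVVVVVmZWZniJVDNEVnd3ZVVVVVVmZWaIiVQ0RWd3d3ZVVVVVVmVWeIlDNFZnd4d3ZlVVVVVlVmd4M0VmZ3eIh3dmVVVVZmZmaDNFZmZ3d4h3dmVVVWd2ZngzRVZmZnd4h3ZlVVVniHeI"/>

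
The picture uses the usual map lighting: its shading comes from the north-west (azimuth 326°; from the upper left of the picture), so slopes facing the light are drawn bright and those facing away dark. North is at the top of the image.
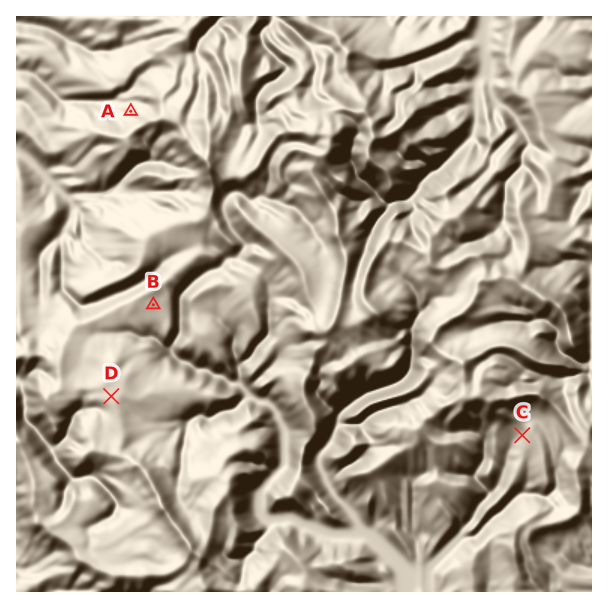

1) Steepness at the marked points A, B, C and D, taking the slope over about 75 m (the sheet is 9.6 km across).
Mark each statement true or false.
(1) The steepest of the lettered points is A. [true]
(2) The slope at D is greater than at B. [false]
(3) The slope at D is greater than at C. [false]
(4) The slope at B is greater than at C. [false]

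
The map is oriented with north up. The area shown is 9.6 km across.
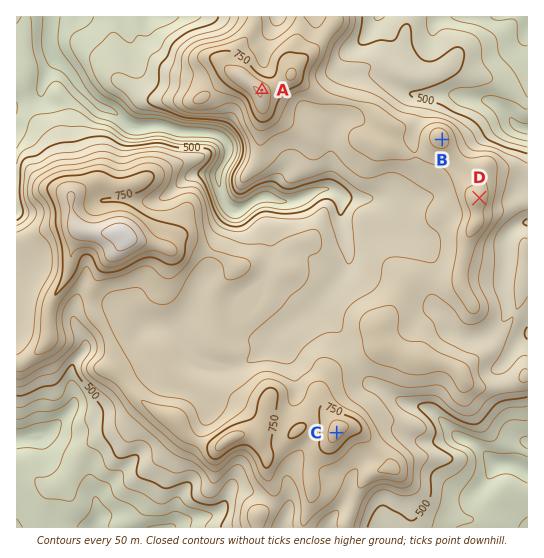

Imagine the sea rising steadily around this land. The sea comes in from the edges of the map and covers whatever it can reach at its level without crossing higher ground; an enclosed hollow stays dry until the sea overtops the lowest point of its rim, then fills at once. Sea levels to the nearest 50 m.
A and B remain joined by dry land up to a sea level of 650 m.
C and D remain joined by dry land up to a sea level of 600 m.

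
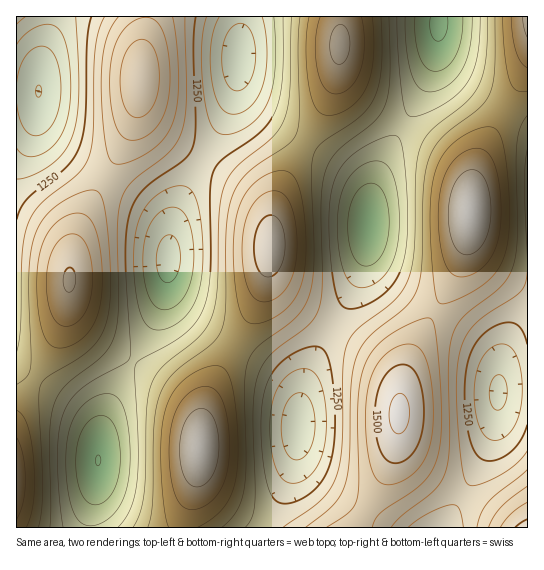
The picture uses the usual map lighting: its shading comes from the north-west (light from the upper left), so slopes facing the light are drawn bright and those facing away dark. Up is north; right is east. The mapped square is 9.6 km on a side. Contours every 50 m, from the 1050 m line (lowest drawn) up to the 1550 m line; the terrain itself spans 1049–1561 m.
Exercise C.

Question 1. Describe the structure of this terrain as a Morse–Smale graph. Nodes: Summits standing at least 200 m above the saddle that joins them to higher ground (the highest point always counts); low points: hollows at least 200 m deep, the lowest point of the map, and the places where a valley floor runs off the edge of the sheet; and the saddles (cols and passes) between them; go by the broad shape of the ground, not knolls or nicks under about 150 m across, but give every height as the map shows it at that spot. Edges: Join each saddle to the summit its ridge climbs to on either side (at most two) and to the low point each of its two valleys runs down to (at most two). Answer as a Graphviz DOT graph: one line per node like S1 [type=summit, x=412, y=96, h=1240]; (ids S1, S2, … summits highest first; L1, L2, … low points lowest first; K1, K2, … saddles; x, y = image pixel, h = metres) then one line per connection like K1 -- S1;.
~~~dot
graph terrain {
  S1 [type=summit, x=399, y=414, h=1561];
  S2 [type=summit, x=199, y=447, h=1540];
  S3 [type=summit, x=527, y=527, h=1522];
  S4 [type=summit, x=70, y=279, h=1504];
  L1 [type=low, x=38, y=91, h=1049];
  L2 [type=low, x=238, y=58, h=1070];
  L3 [type=low, x=439, y=23, h=1091];
  L4 [type=low, x=498, y=393, h=1141];
  K1 [type=saddle, x=506, y=110, h=1382];
  K2 [type=saddle, x=306, y=143, h=1361];
  K3 [type=saddle, x=105, y=177, h=1340];
  K4 [type=saddle, x=462, y=494, h=1306];
  K5 [type=saddle, x=133, y=362, h=1249];
  K1 -- S1;
  K1 -- L3;
  K1 -- L4;
  K2 -- S2;
  K2 -- L2;
  K2 -- L3;
  K3 -- S4;
  K3 -- L1;
  K3 -- L2;
  K4 -- S1;
  K4 -- S3;
  K4 -- L4;
  K5 -- S2;
  K5 -- S4;
  K5 -- L2;
}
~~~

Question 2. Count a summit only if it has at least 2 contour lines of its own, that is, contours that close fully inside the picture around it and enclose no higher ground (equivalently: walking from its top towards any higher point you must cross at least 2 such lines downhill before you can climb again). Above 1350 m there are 6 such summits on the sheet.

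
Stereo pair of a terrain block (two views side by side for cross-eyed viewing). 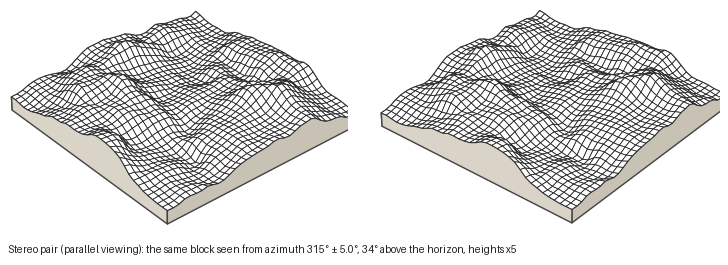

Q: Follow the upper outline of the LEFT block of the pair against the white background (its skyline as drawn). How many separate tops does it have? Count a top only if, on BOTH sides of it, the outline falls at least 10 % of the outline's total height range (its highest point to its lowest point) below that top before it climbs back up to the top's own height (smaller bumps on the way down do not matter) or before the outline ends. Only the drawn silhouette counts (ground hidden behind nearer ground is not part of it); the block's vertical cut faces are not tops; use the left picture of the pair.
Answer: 2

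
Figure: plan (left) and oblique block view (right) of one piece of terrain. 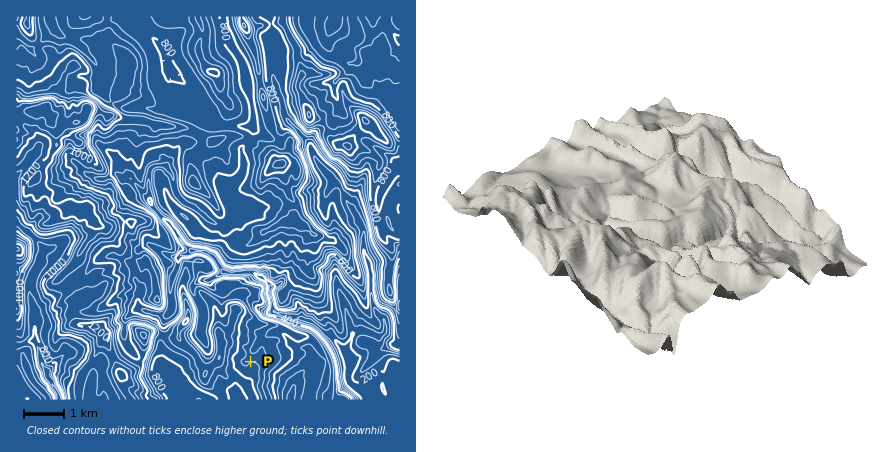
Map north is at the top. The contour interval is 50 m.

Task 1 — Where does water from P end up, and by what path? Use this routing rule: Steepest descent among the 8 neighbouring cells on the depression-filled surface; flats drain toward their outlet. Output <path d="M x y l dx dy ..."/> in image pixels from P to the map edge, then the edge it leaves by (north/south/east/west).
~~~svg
<path d="M250 362l2-10 4-8 8-6 8-6 8 0 2 2 12 12 4 2 10 0 2 4 0 6-4 10-8 8-2 4-6 20"/>
exit: south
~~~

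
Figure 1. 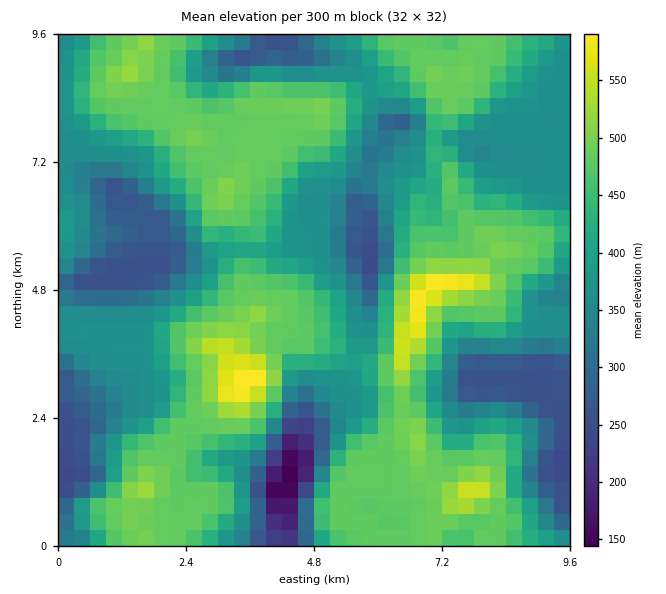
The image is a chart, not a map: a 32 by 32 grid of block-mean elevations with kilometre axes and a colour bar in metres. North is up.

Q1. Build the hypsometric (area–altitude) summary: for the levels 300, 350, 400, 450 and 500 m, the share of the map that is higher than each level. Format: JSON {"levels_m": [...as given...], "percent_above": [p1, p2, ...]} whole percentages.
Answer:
{"levels_m": [300, 350, 400, 450, 500], "percent_above": [86, 78, 52, 41, 7]}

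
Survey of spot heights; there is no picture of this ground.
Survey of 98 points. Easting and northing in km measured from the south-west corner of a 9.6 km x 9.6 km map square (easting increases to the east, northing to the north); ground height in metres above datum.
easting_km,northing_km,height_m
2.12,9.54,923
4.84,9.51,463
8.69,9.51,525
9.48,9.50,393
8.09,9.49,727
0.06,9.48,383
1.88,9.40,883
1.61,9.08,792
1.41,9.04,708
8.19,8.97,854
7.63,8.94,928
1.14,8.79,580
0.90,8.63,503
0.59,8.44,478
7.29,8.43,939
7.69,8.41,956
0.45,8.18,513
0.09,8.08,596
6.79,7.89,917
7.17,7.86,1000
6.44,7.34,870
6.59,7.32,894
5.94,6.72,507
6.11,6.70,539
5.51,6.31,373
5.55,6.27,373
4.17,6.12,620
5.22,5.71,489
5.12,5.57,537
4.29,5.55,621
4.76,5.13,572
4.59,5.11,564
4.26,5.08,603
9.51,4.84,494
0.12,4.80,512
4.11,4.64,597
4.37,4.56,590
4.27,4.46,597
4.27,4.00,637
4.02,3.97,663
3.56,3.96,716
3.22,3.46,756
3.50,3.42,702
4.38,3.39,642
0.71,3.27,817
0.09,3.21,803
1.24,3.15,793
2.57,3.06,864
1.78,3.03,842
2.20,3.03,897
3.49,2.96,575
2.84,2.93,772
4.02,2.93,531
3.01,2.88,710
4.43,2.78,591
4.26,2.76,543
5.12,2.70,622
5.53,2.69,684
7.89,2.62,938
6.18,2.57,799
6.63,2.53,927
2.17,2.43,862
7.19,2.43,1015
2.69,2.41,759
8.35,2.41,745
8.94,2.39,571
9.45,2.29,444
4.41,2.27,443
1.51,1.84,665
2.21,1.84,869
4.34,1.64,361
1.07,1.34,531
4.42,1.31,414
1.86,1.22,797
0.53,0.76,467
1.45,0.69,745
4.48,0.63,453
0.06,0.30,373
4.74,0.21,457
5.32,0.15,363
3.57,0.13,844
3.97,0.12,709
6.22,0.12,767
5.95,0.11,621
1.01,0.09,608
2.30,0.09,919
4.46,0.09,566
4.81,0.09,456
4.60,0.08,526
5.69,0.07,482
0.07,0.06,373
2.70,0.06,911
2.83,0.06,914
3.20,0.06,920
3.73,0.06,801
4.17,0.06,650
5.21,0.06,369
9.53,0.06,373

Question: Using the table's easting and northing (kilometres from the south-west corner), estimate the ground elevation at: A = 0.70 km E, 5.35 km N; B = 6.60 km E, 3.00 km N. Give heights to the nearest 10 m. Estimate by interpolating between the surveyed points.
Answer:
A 540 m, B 960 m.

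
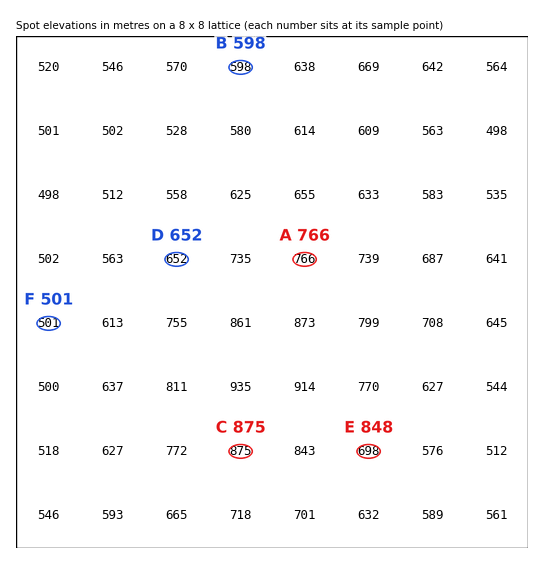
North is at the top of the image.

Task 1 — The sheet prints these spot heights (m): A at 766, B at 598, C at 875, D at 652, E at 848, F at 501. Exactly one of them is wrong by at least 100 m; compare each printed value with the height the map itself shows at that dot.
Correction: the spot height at E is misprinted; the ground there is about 698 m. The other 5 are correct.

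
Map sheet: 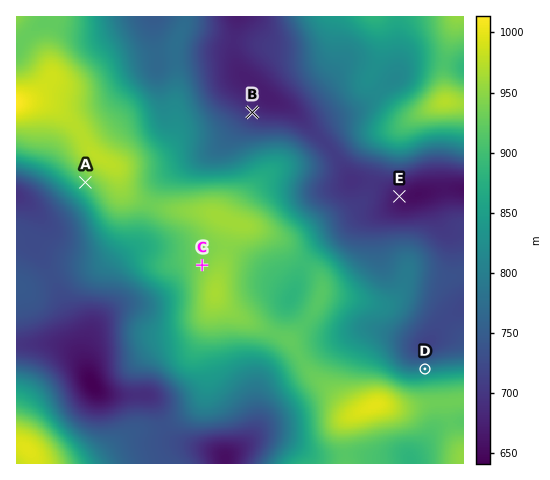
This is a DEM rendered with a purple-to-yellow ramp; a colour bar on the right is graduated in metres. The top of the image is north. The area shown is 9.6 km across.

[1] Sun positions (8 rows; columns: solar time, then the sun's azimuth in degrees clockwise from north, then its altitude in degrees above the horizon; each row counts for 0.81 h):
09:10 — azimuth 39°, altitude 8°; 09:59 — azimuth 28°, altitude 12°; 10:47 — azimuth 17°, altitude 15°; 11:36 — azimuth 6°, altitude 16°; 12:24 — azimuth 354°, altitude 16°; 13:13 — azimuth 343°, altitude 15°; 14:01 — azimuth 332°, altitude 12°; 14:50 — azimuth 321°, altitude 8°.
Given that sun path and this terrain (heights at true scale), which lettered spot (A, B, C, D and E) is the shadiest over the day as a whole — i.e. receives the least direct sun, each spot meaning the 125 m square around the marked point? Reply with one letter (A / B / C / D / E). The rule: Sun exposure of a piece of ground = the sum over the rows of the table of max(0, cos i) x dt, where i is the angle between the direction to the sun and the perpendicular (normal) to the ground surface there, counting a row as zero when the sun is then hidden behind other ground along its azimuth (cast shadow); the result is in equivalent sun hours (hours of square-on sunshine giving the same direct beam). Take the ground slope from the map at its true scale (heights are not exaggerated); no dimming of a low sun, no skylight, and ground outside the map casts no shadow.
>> A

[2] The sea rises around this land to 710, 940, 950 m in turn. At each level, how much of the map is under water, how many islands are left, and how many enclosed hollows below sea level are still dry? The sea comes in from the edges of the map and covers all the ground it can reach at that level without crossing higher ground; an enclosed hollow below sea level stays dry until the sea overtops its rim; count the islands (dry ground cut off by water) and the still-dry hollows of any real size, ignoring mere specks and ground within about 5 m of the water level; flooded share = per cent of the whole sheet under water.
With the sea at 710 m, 13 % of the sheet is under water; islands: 0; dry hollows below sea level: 0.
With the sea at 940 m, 88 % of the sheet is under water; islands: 2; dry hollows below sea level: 0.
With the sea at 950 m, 92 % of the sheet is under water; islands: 3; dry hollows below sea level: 0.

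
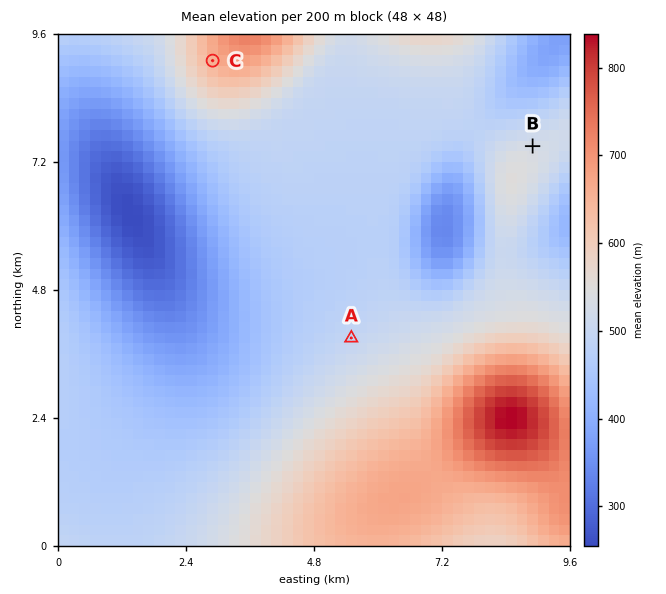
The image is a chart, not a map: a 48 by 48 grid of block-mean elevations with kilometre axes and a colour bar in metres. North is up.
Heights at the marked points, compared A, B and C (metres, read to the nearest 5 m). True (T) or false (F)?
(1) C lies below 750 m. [T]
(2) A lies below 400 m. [F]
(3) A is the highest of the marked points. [F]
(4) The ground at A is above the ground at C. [F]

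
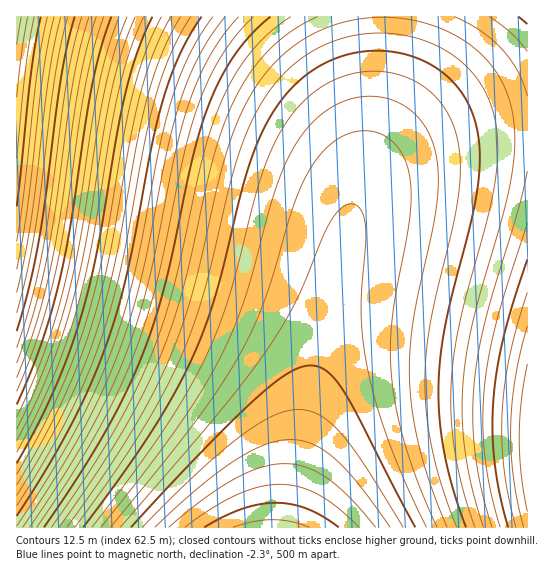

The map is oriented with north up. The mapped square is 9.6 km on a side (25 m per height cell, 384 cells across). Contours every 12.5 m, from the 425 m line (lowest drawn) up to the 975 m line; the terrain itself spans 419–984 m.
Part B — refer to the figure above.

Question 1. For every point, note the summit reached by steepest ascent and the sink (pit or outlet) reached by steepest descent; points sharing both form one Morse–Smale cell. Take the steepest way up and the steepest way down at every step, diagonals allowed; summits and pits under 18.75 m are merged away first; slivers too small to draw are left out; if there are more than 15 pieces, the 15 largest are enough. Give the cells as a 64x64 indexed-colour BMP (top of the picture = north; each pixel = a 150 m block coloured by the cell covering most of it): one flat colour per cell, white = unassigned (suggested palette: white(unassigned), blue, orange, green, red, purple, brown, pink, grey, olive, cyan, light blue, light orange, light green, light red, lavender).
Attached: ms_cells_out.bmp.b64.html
<image width="64" height="64" href="data:image/bmp;base64,Qk12CAAAAAAAAHYAAAAoAAAAQAAAAEAAAAABAAQAAAAAAAAIAAATCwAAEwsAABAAAAAAAAAA////ALR3HwAOf/8ALKAsACgn1gC9Z5QAS1aMAMJ34wB/f38AIr28AM++FwDox64AeLv/AIrfmACWmP8A1bDFABERERERERERERERERERERERIiIiIiIiIiIiIiIiIiIiEREREREREREREREREREREREiIiIiIiIiIiIiIiIiIiIRERERERERERERERERERERESIiIiIiIiIiIiIiIiIiIhERERERERERERERERERERERIiIiIiIiIiIiIiIiIiIiEREREREREREREREREREREREiIiIiIiIiIiIiIiIiIiIRERERERERERERERERERERERIiIiIiIiIiIiIiIiIiIhEREREREREREREREREREREREiIiIiIiIiIiIiIiIiIiERERERERERERERERERERERESIiIiIiIiIiIiIiIiIiIRERERERERERERERERERERERIiIiIiIiIiIiIiIiIiIhEREREREREREREREREREREREiIiIiIiIiIiIiIiIiIiERERERERERERERERERERERERIiIiIiIiIiIiIiIiIiIREREREREREREREREREREREREiIiIiIiIiIiIiIiIiIhERERERERERERERERERERERESIiIiIiIiIiIiIiIiIiERERERERERERERERERERERERIiIiIiIiIiIiIiIiIiIREREREREREREREREREREREREiIiIiIiIiIiIiIiIiIhERERERERERERERERERERERESIiIiIiIiIiIiIiIiIiEREREREREREREREREREREREREiIiIiIiIiIiIiIiIiIRERERERERERERERERERERERESIiIiIiIiIiIiIiIiIhERERERERERERERERERERERERIiIiIiIiIiIiIiIiIiEREREREREREREREREREREREREiIiIiIiIiIiIiIiIiIRERERERERERERERERERERERERIiIiIiIiIiIiIiIiIhEREREREREREREREREREREREREiIiIiIiIiIiIiIiIiERERERERERERERERERERERERESIiIiIiIiIiIiIiIiIRERERERERERERERERERERERERIiIiIiIiIiIiIiIiIhEREREREREREREREREREREREREiIiIiIiIiIiIiIiIiERERERERERERERERERERERERERIiIiIiIiIiIiIiIiIREREREREREREREREREREREREREiIiIiIiIiIiIiIiIhERERERERERERERERERERERERESIiIiIiIiIiIiIiIiERERERERERERERERERERERERERIiIiIiIiIiIiIiIiIRERERERERERERERERERERERERESIiIiIiIiIiIiIiIhERERERERERERERERERERERERERIiIiIiIiIiIiIiIiEREREREREREREREREREREREREREiIiIiIiIiIiIiIiIRERERERERERERERERERERERERESIiIiIiIiIiIiIiIhERERERERERERERERERERERERERIiIiIiIiIiIiIiIiERERERERERERERERERERERERERESIiIiIiIiIiIiIiIRERERERERERERERERERERERERERIiIiIiIiIiIiIiIhEREREREREREREREREREREREREREiIiIiIiIiIiIiIiERERERERERERERERERERERERERESIiIiIiIiIiIiIiIREREREREREREREREREREREREREREiIiIiIiIiIiIiIhERERERERERERERERERERERERERESIiIiIiIiIiIiIiERERERERERERERERERERERERERERIiIiIiIiIiIiIiIRERERERERERERERERERERERERERESIiIiIiIiIiIiIhERERERERERERERERERERERERERERMiIiIiIiIiIiIiEREREREREREREREREREREREREREREyIiIiIiIiIiIiIRERERERERERERERERERERERERERETMiIiIiIiIiIiIhEREREREREREREREREREREREREREREzMiIiIiIiIiIiERERERERERERERERERERERERERERETMzMiIiIiIiIiIRERERERERERERERERERERERERERERMzMzMyIiIiIiIhEREREREREREREREREREREREREREREzMzMzMzMiIiIiERERERERERERERERERERERERERERERMzMzMzMzMzMzMREREREREREREREREREREREREREREREzMzMzMzMzMzMxERERERERERERERERERERERERERERETMzMzMzMzMzMzERERERERERERERERERERERERERERERMzMzMzMzMzMzMREREREREREREREREREREREREREREREzMzMzMzMzMzMxERERERERERERERERERERERERERERETMzMzMzMzMzMzERERERERERERERERERERERERERERERMzMzMzMzMzMzMRERERERERERERERERERERERERERERETMzMzMzMzMzMxERERERERERERERERERERERERERERERMzMzMzMzMzMzEREREREREREREREREREREREREREREREzMzMzMzMzMzMRERERERERERERERERERERERERERERETMzMzMzMzMzMxERERERERERERERERERERERERERERERMzMzMzMzMzMzEREREREREREREREREREREREREREREREzMzMzMzMzMzMRERERERERERERERERERERERERERERETMzMzMzMzMzMxERERERERERERERERERERERERERERERMzMzMzMzMzMz"/>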